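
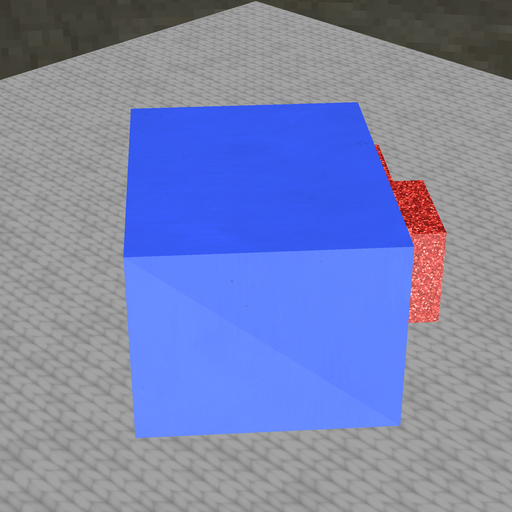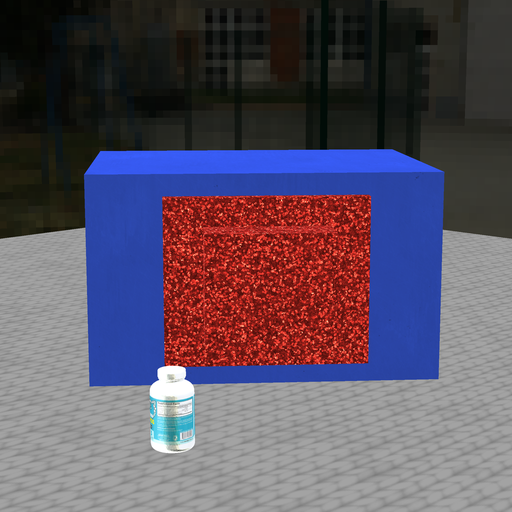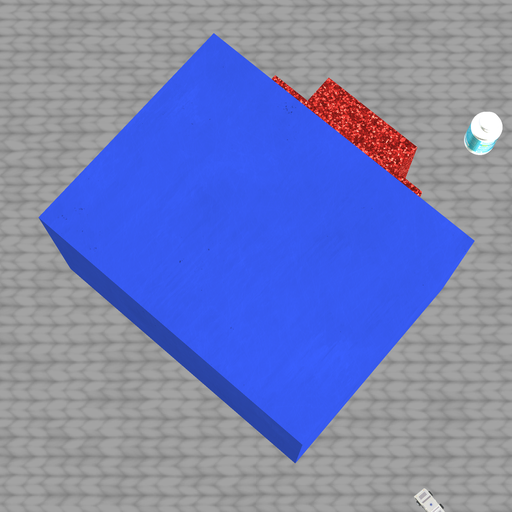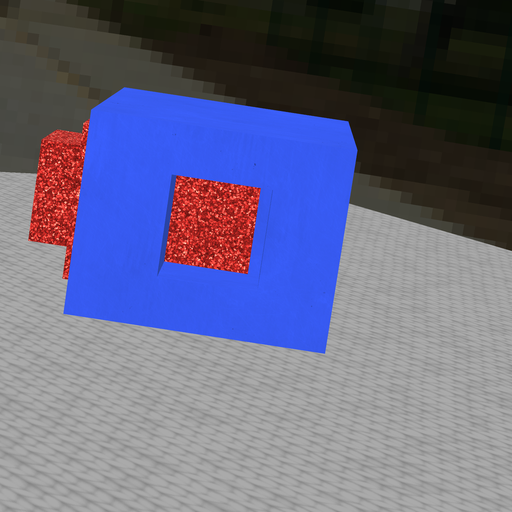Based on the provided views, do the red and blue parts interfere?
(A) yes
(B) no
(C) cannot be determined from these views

(A) yes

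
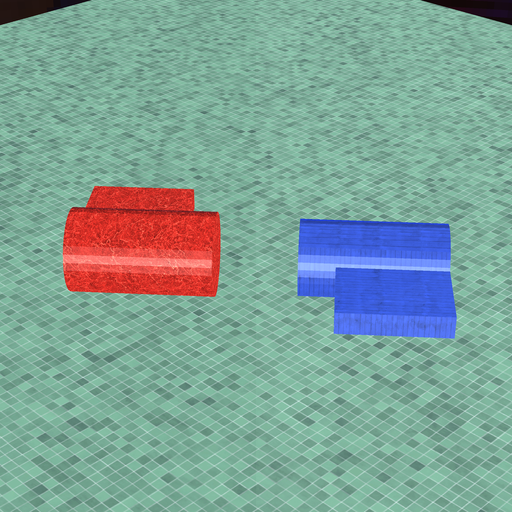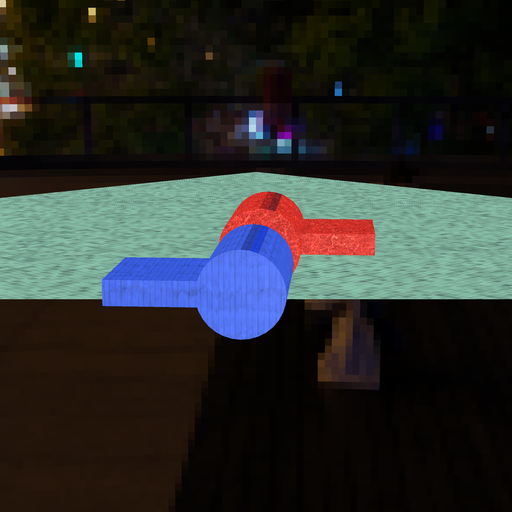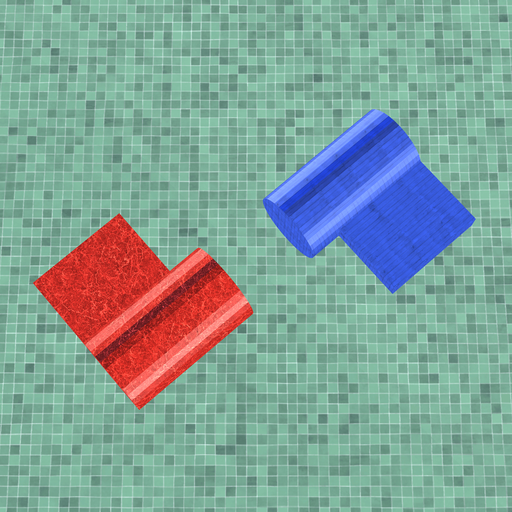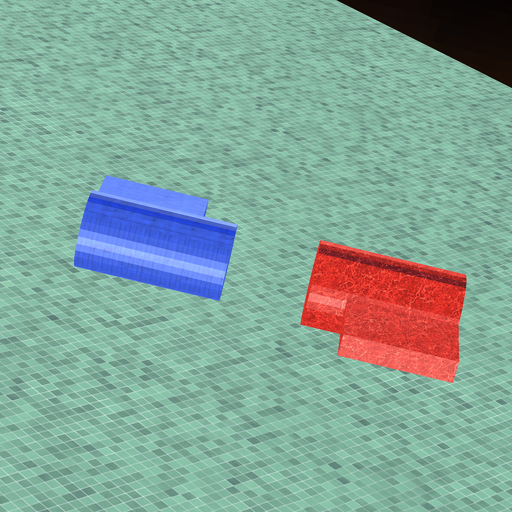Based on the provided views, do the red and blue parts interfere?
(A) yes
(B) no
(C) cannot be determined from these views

(B) no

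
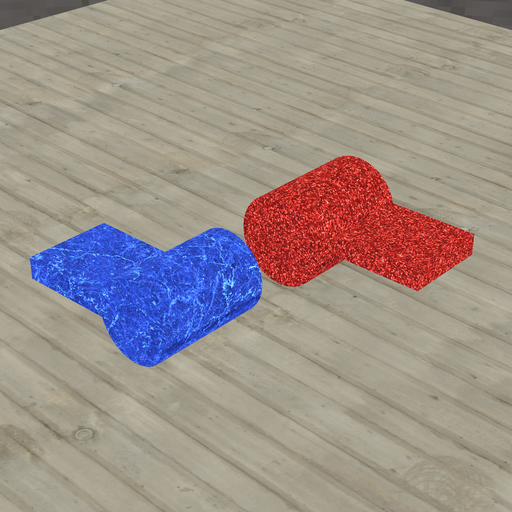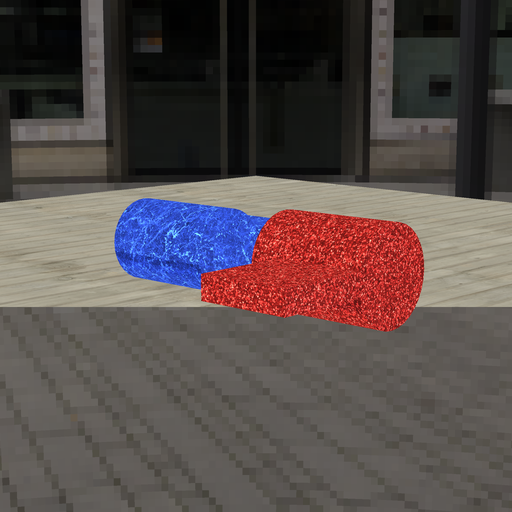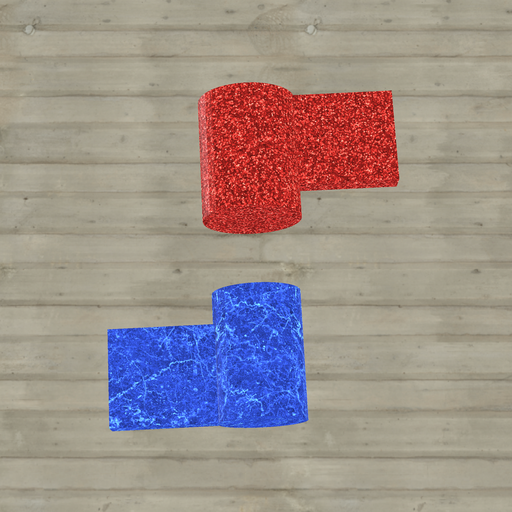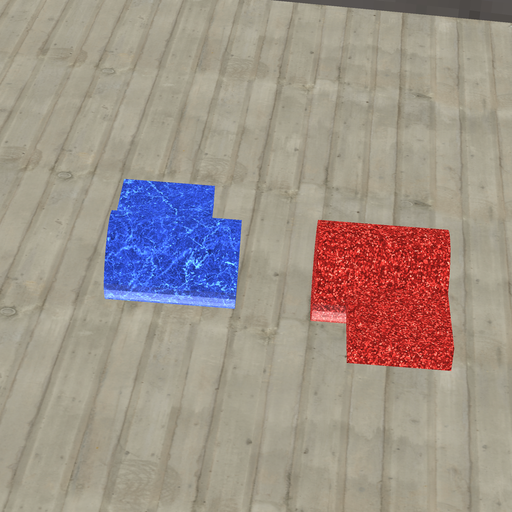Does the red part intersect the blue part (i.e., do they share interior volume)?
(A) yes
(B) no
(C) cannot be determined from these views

(B) no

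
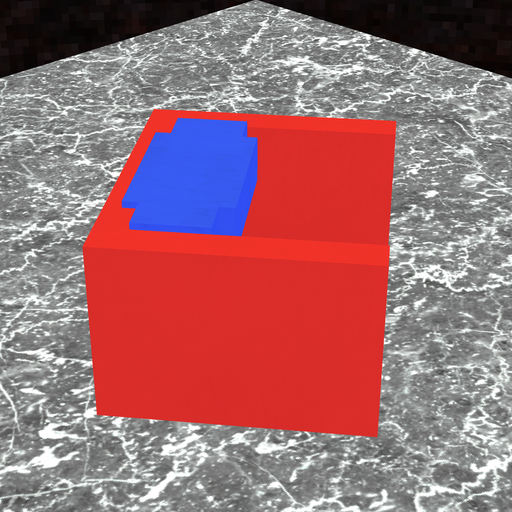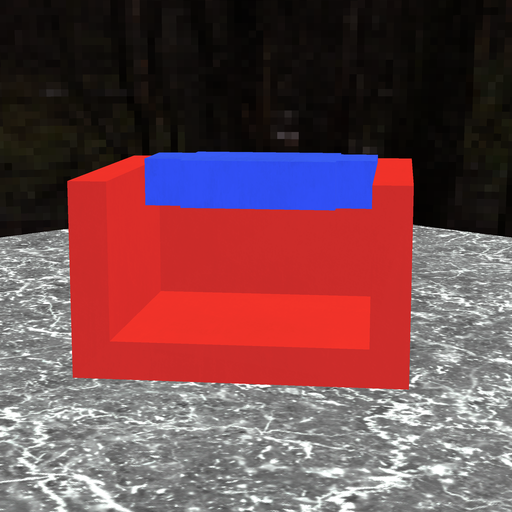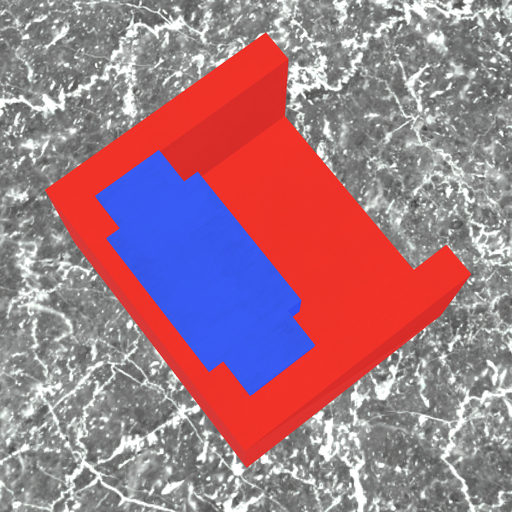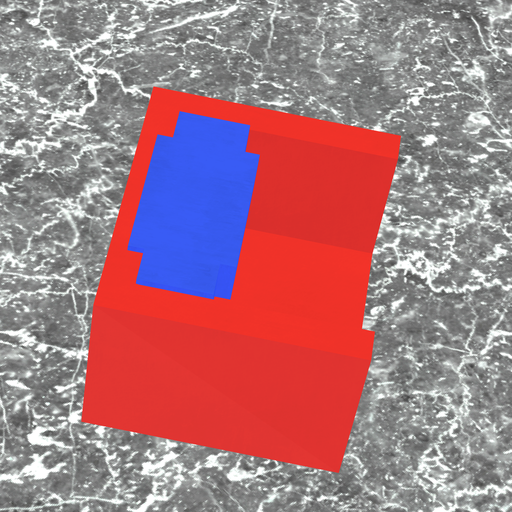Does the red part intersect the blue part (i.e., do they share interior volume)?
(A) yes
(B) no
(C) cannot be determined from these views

(A) yes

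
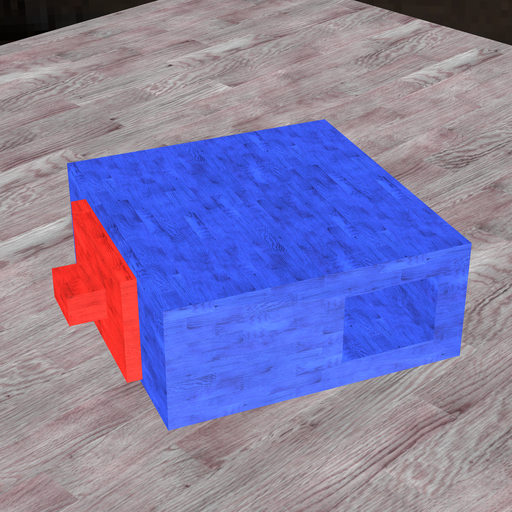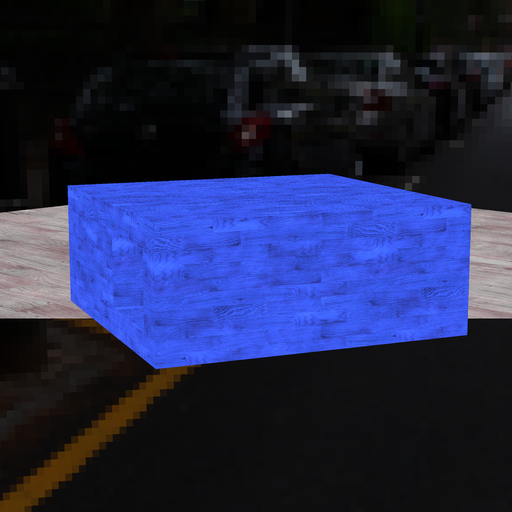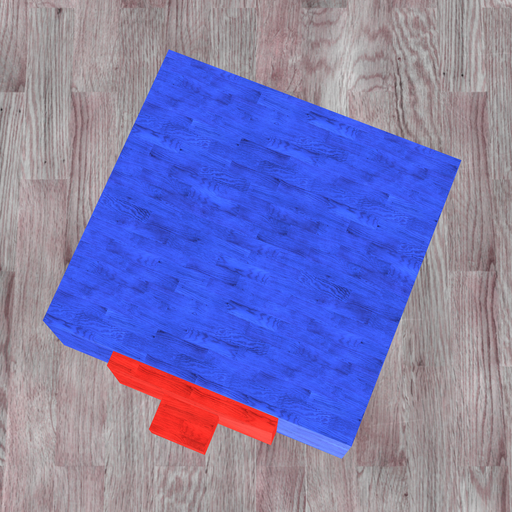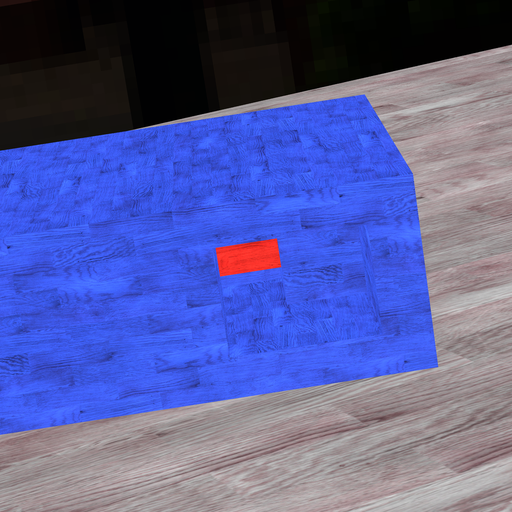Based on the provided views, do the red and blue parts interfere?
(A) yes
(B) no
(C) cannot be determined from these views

(A) yes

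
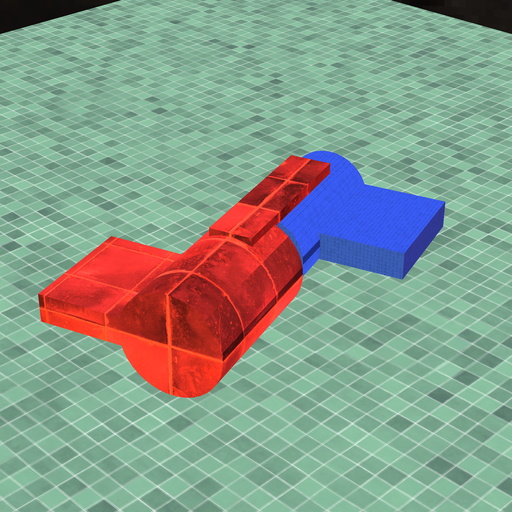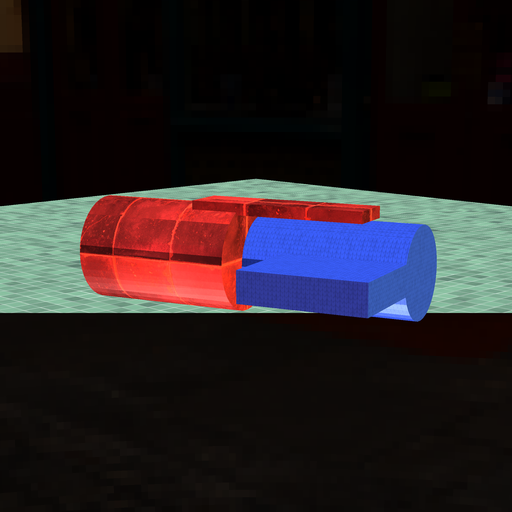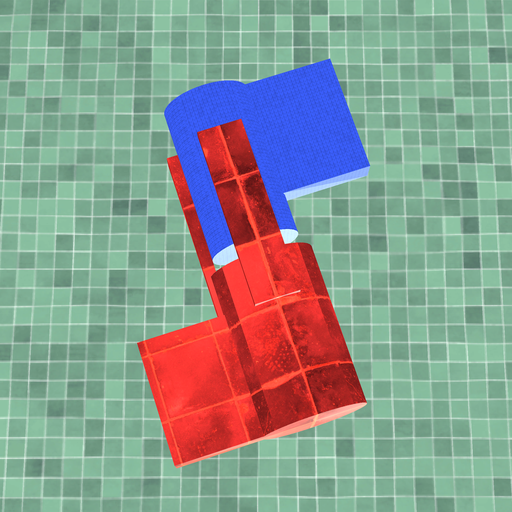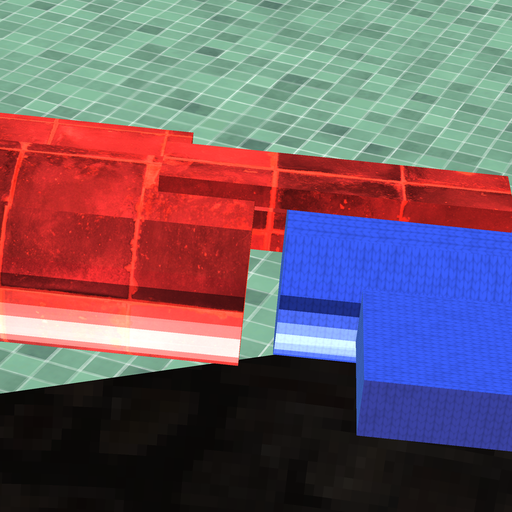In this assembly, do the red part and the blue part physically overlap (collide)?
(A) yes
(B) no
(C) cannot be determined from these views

(B) no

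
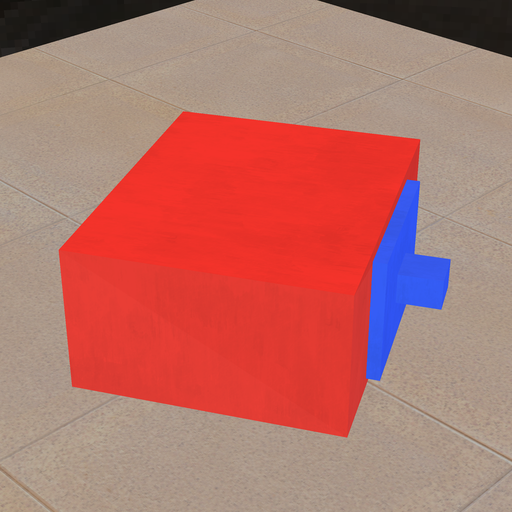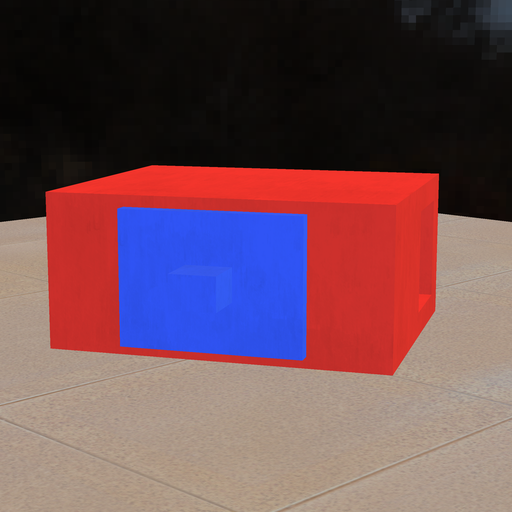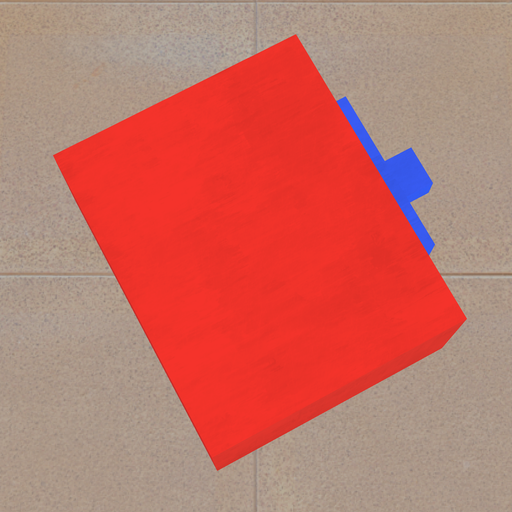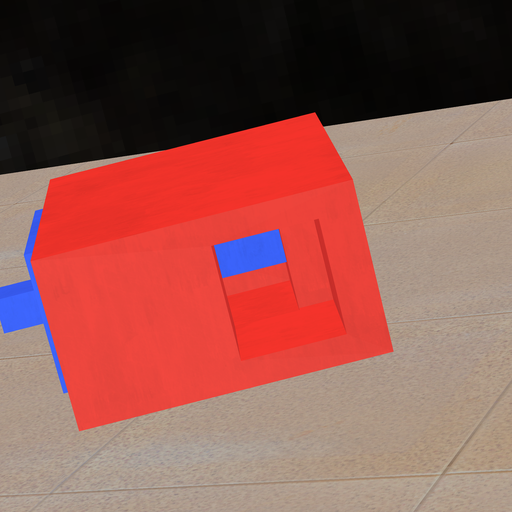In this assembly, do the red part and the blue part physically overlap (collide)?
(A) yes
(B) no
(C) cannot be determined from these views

(A) yes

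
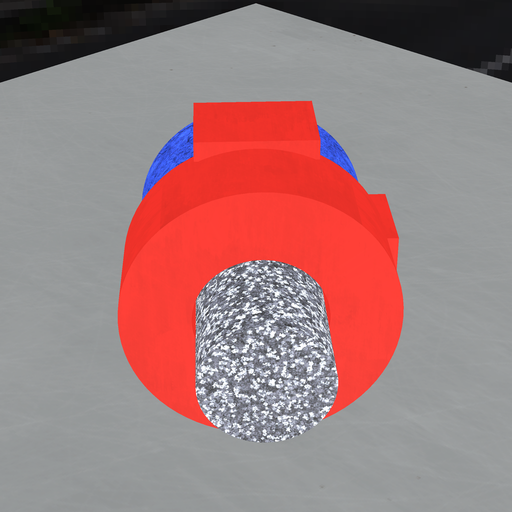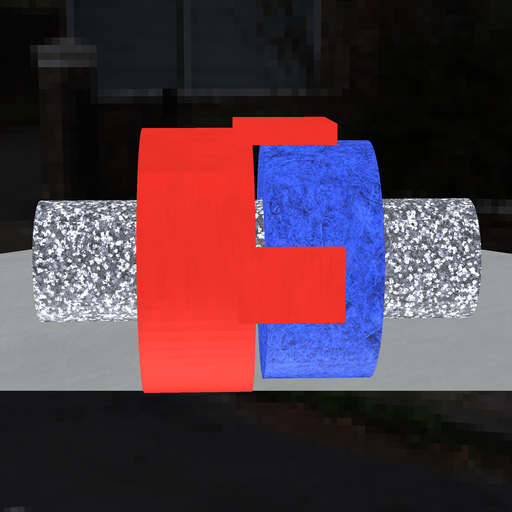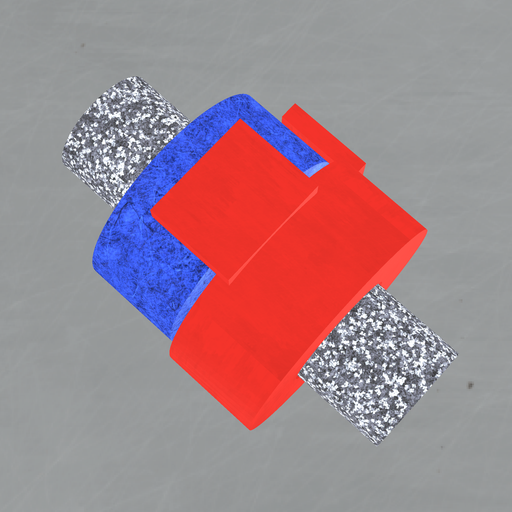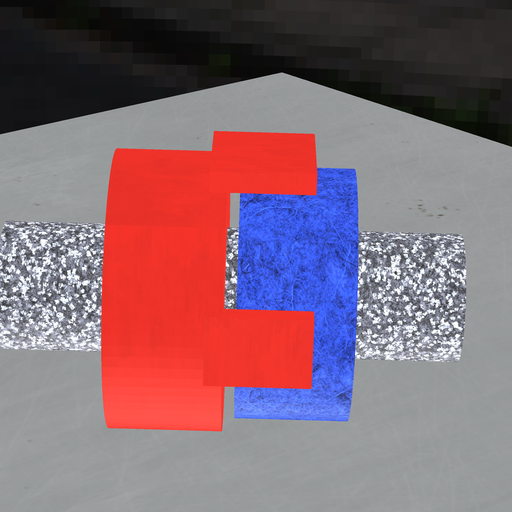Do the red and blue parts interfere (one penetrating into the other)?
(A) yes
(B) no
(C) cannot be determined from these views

(B) no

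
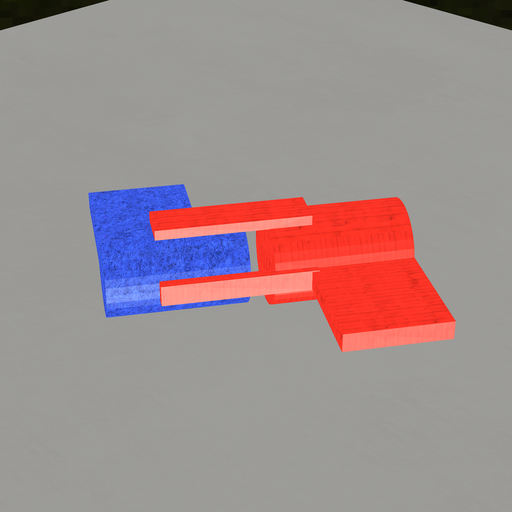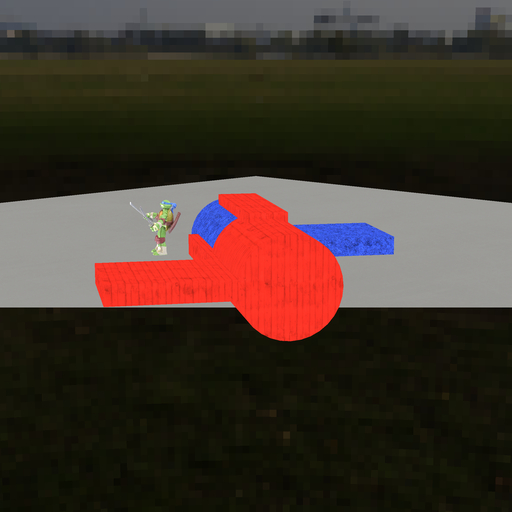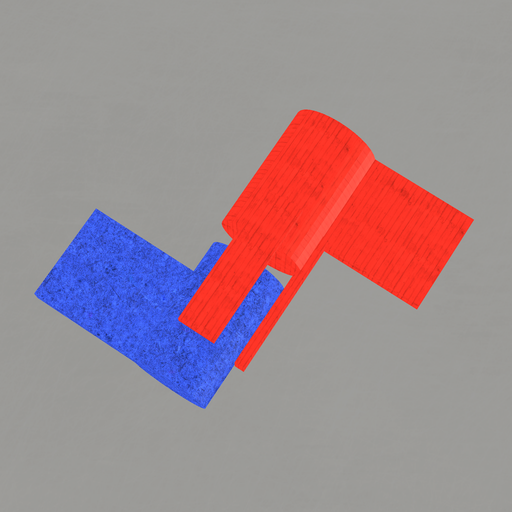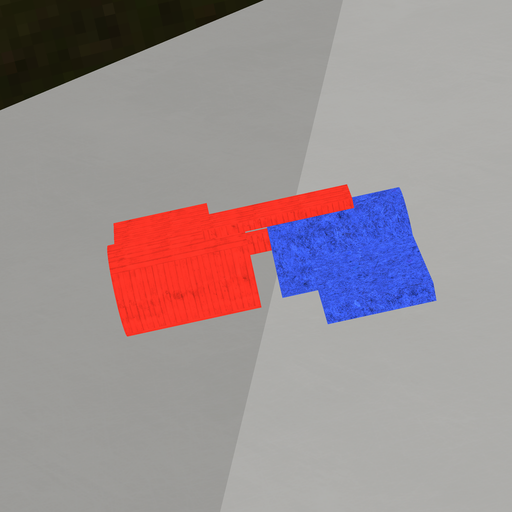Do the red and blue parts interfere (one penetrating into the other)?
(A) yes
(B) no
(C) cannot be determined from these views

(B) no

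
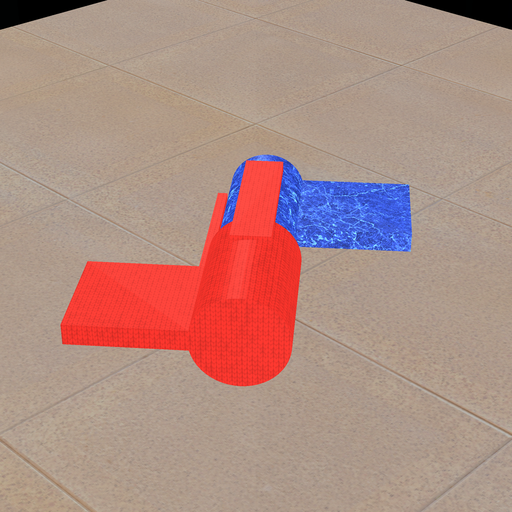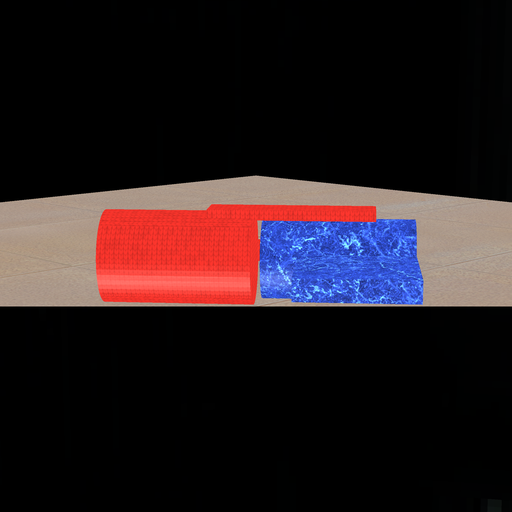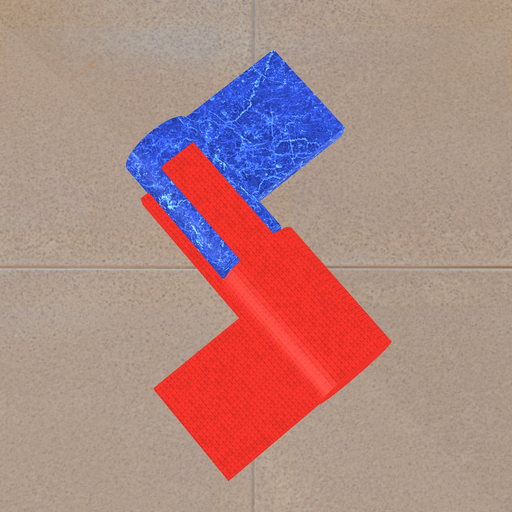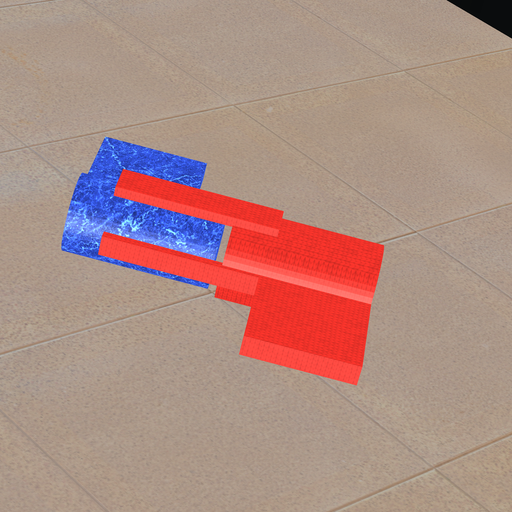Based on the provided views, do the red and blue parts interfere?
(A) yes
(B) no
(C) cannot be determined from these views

(B) no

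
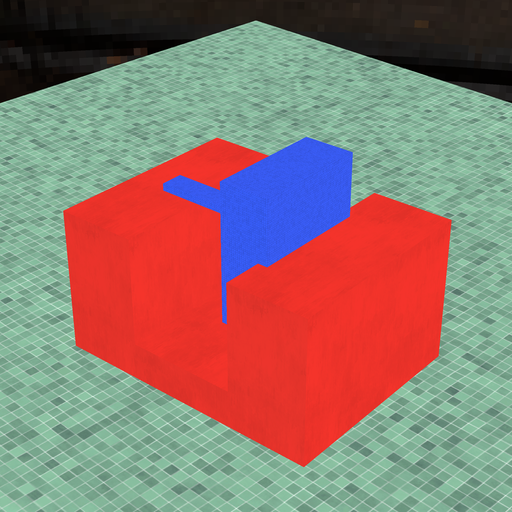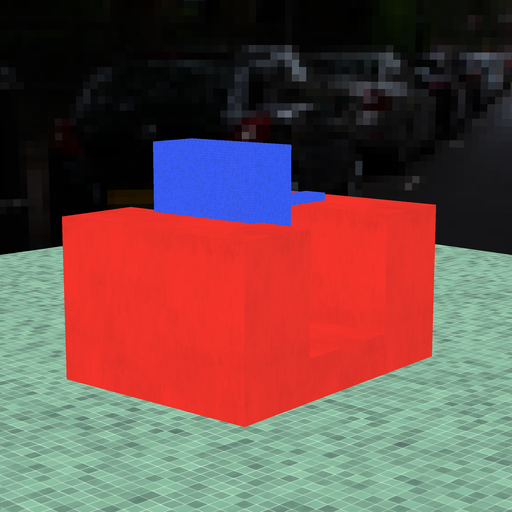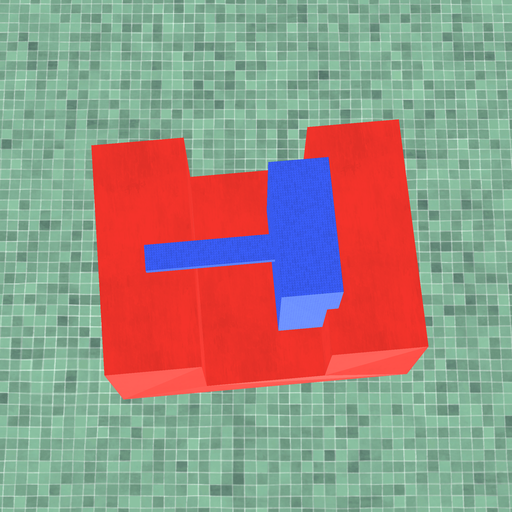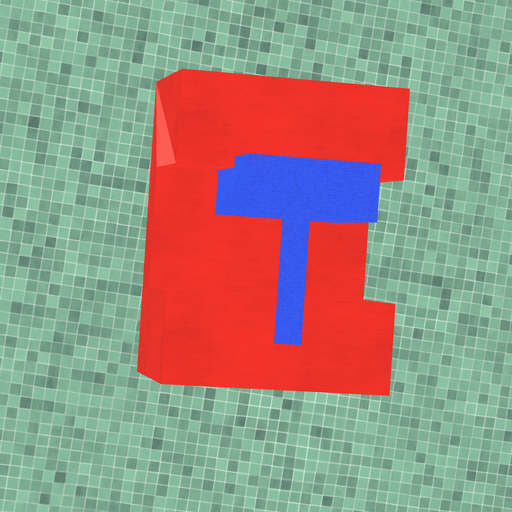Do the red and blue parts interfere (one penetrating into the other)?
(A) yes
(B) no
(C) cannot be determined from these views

(A) yes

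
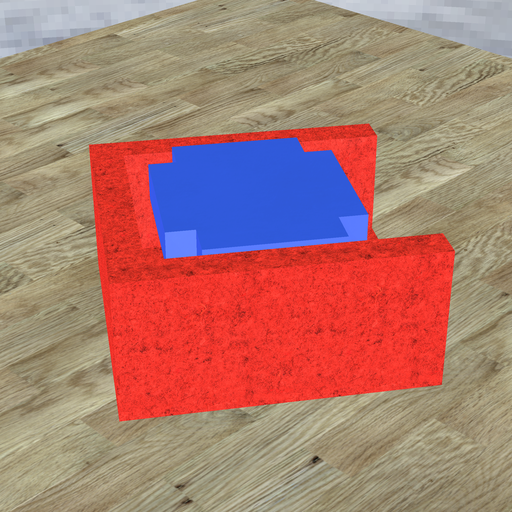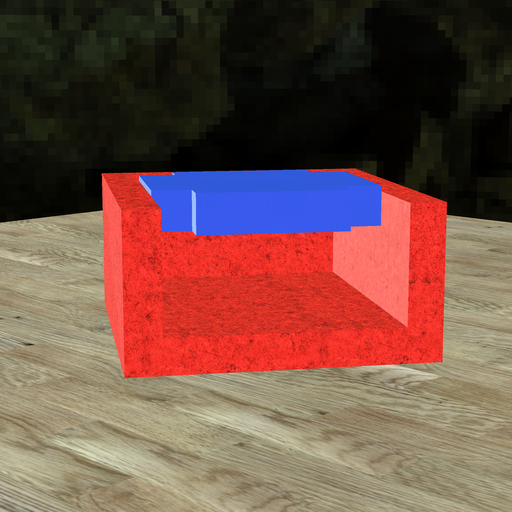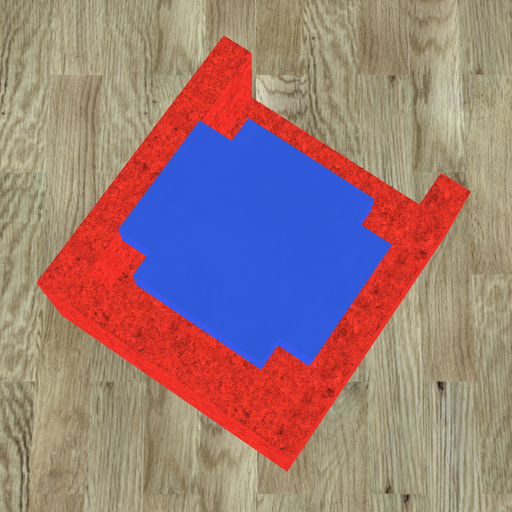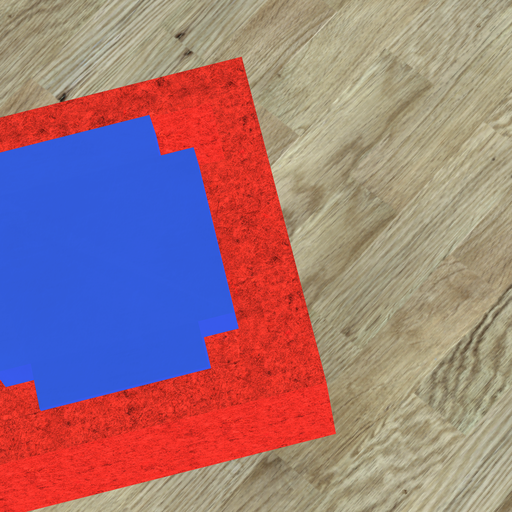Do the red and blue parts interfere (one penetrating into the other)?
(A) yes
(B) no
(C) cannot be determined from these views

(B) no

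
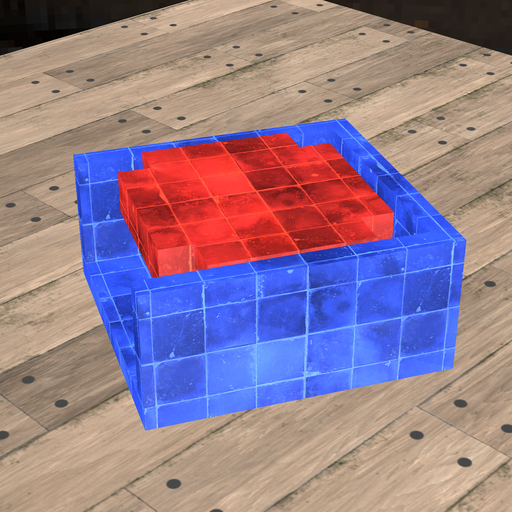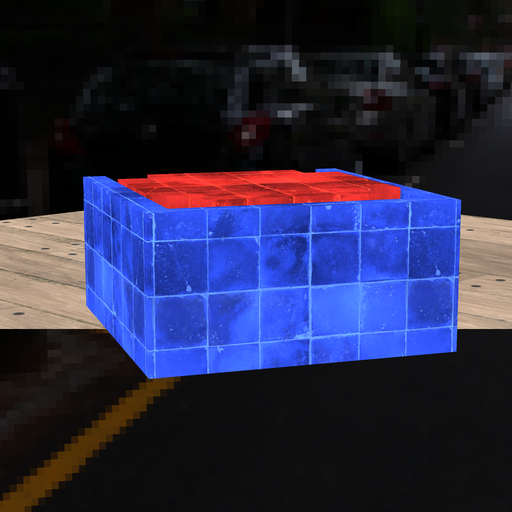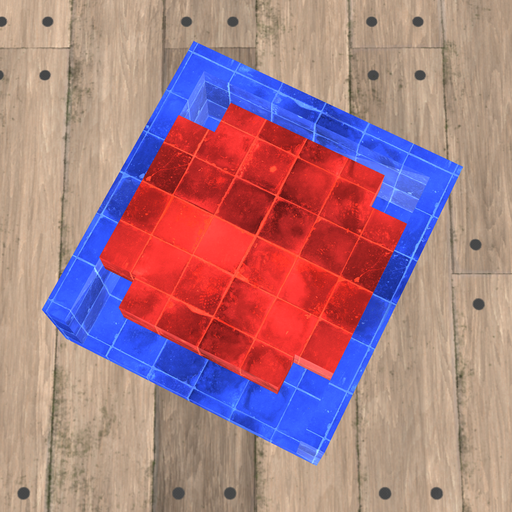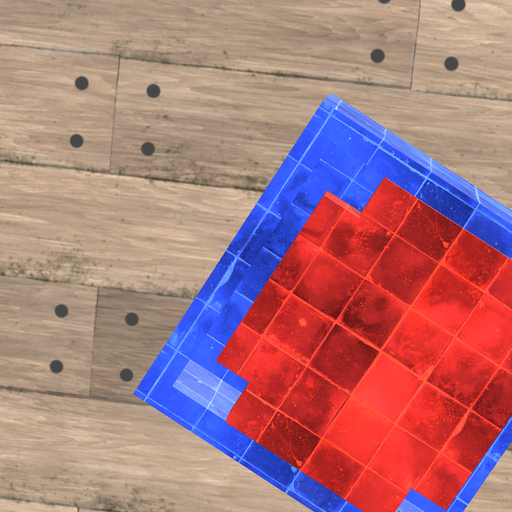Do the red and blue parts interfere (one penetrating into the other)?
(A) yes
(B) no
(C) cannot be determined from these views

(B) no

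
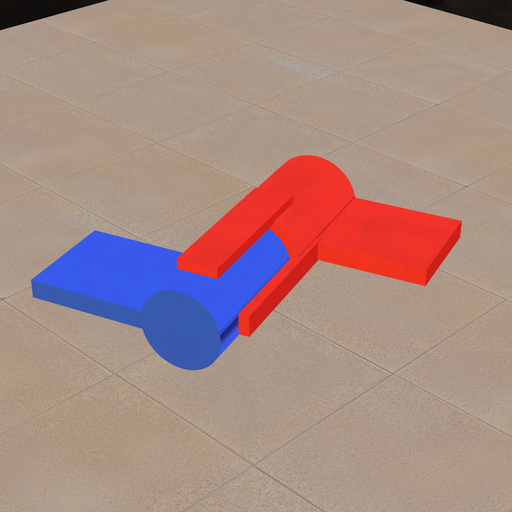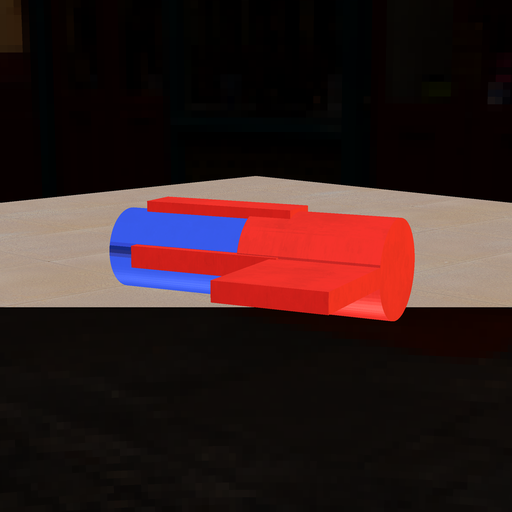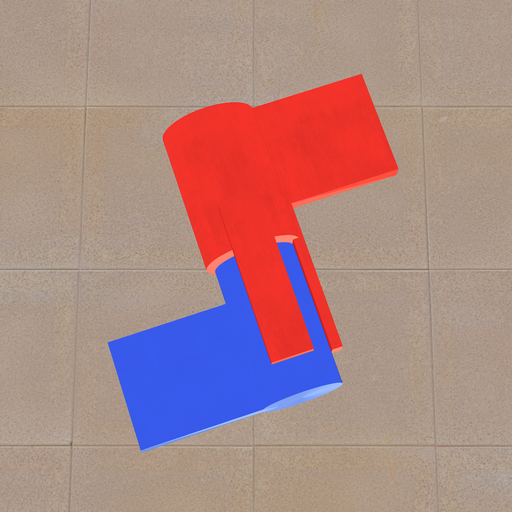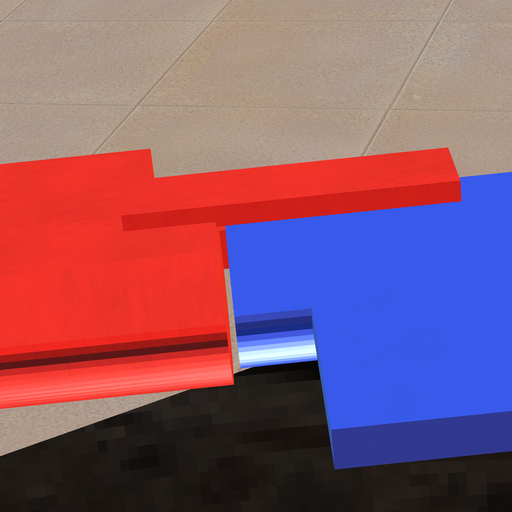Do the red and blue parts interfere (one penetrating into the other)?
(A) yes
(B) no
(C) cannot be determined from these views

(B) no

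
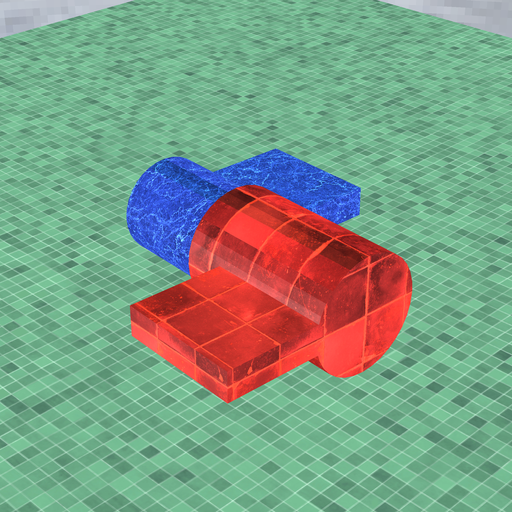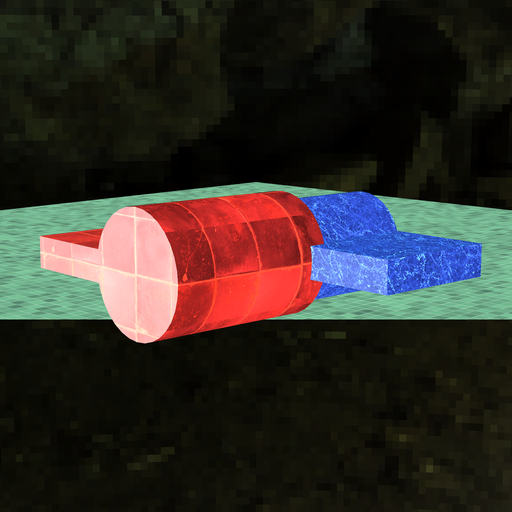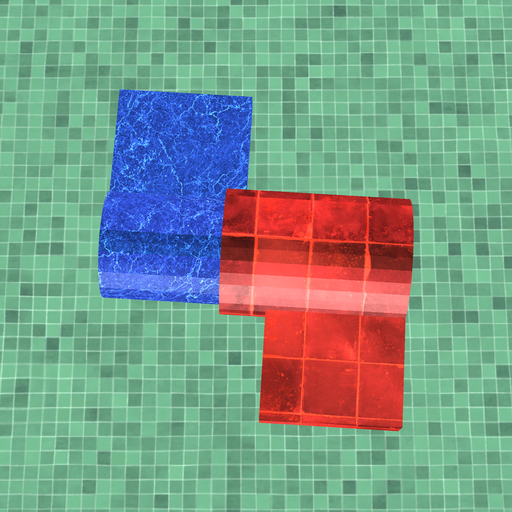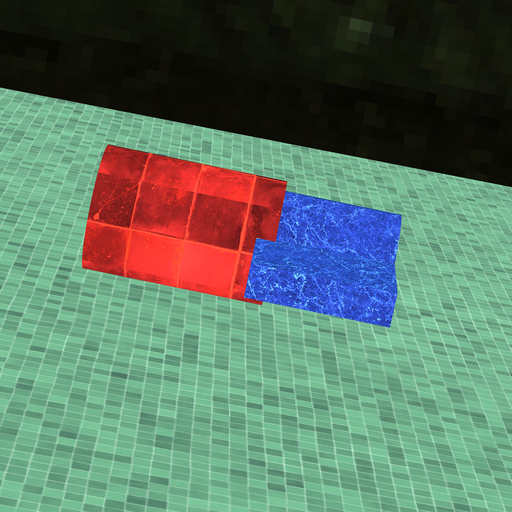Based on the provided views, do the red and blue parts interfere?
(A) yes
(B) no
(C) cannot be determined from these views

(A) yes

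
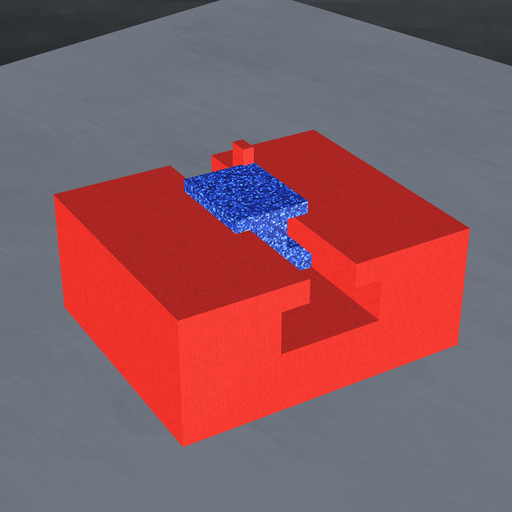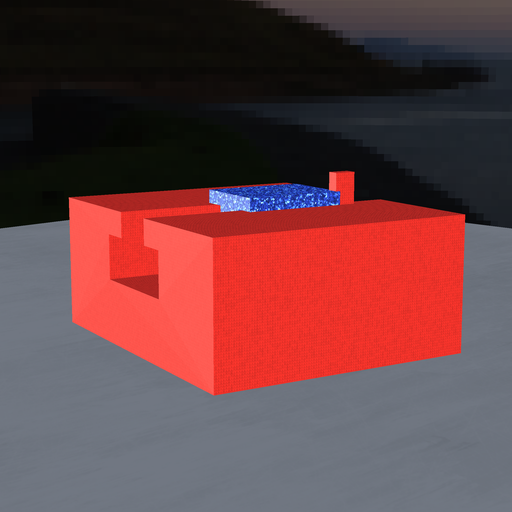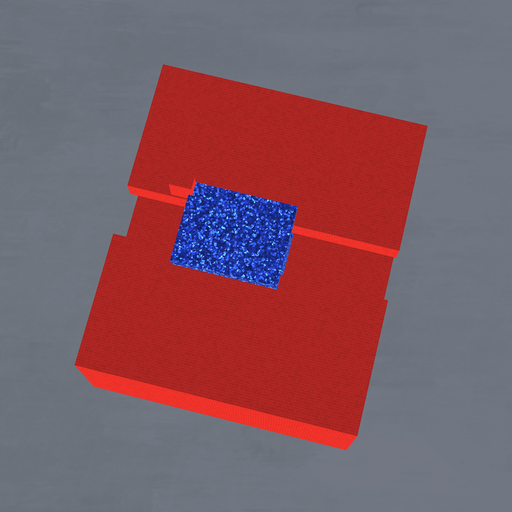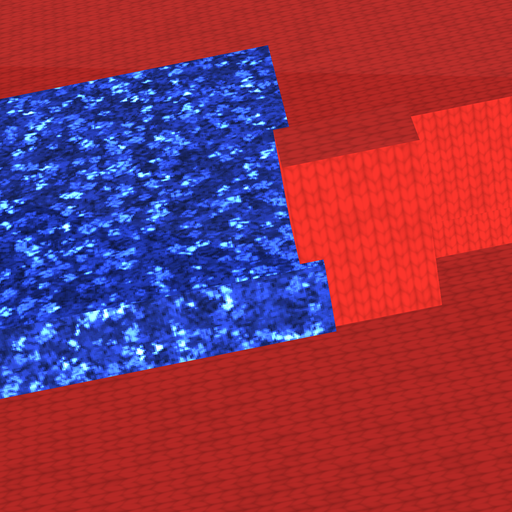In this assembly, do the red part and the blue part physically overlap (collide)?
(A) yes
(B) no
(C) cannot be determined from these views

(A) yes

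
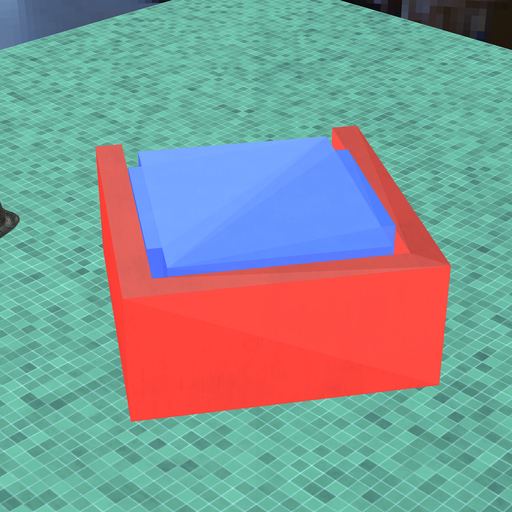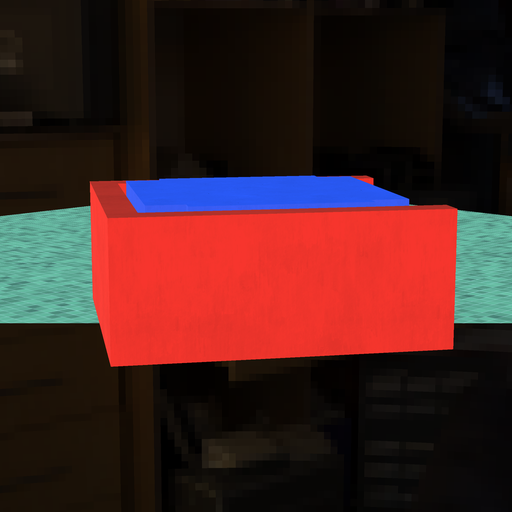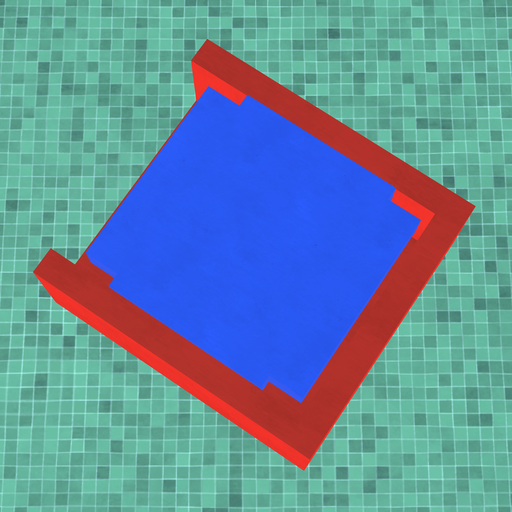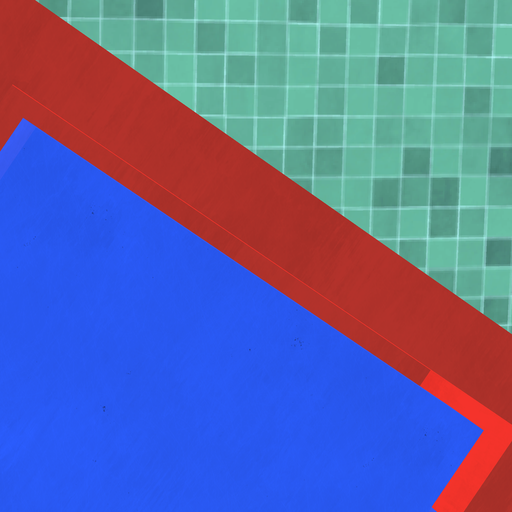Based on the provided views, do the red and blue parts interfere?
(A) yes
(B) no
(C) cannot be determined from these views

(B) no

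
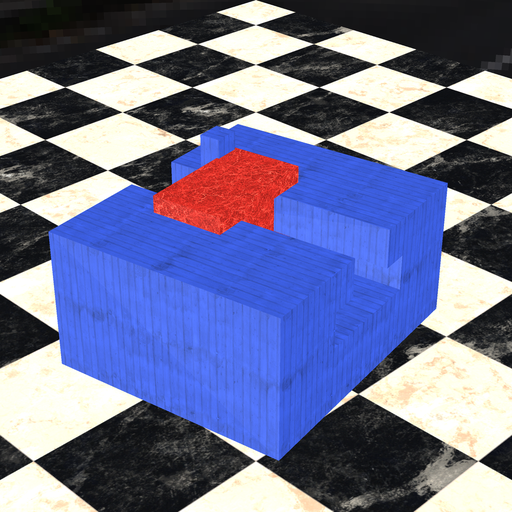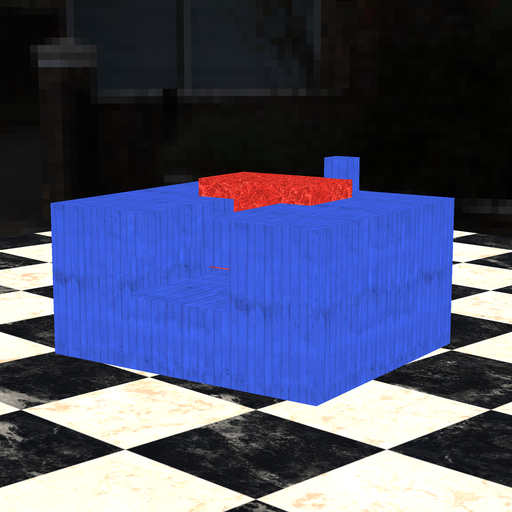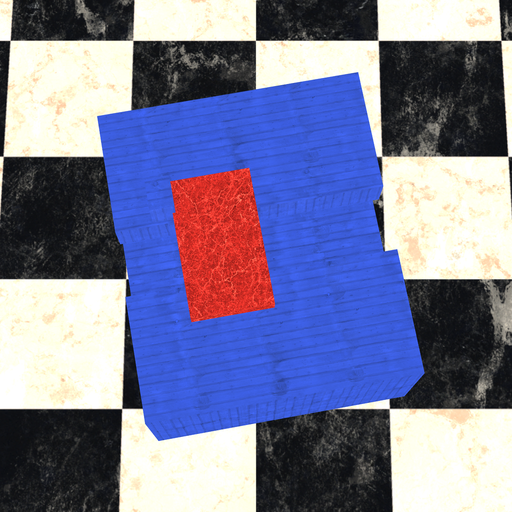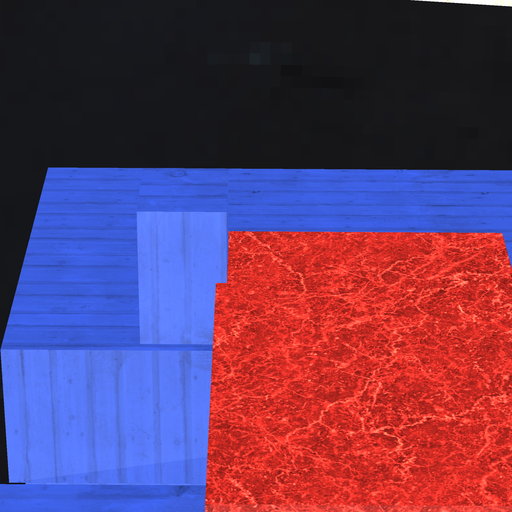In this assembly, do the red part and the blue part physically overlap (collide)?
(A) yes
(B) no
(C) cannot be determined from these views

(A) yes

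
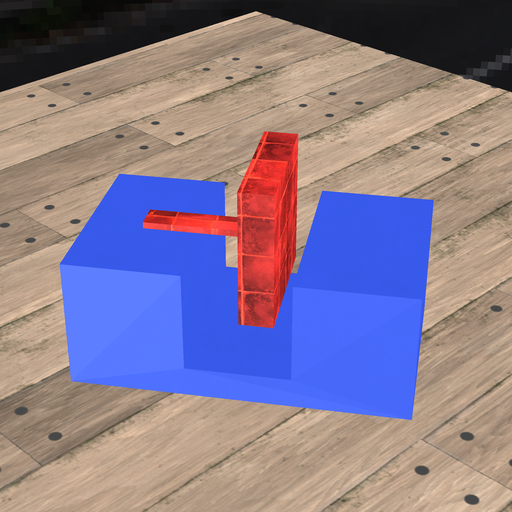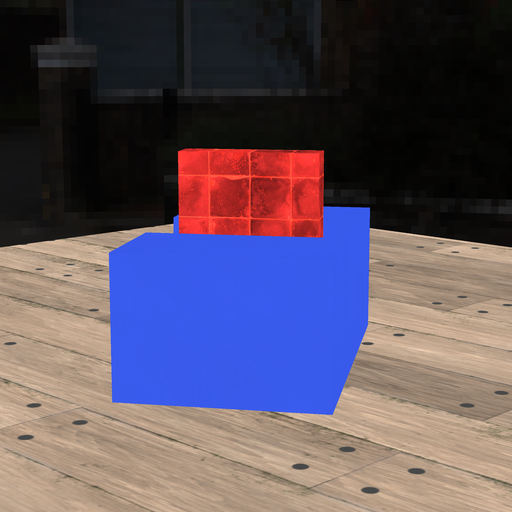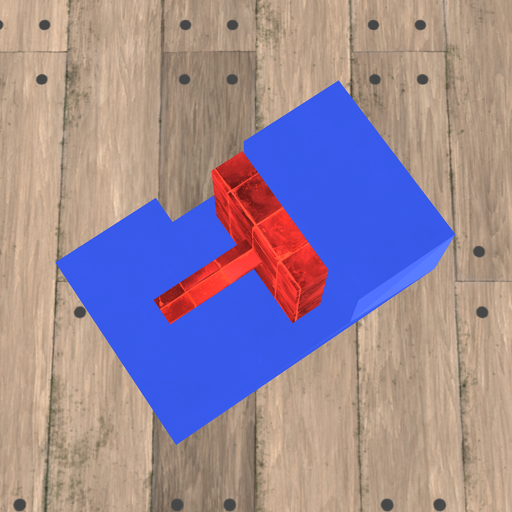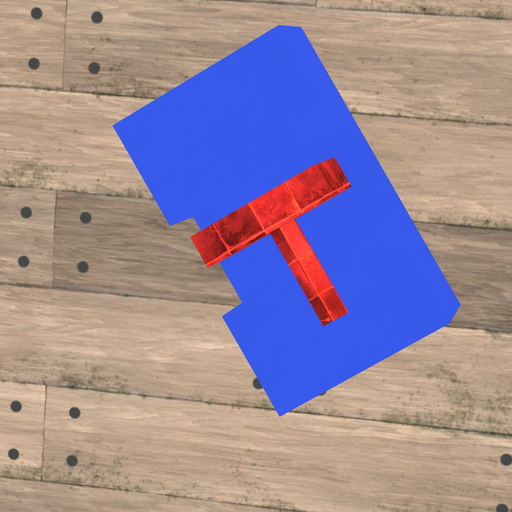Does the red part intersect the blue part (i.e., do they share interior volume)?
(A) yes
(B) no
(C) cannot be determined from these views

(B) no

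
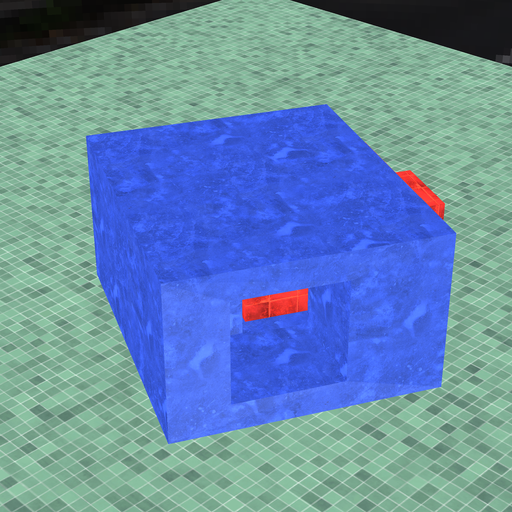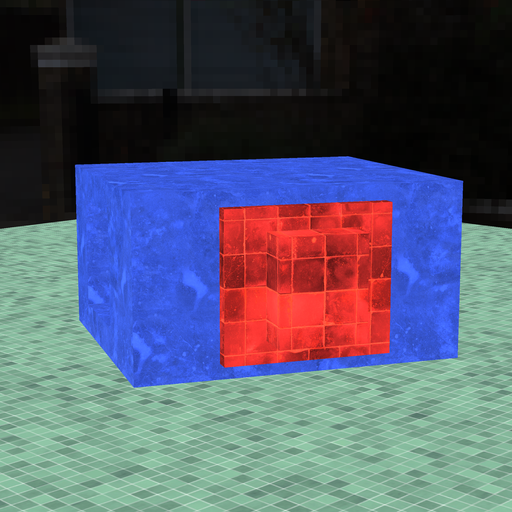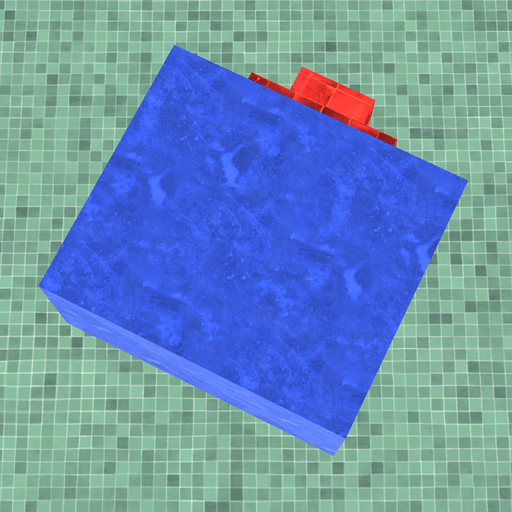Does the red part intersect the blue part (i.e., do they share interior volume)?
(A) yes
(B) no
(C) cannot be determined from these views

(B) no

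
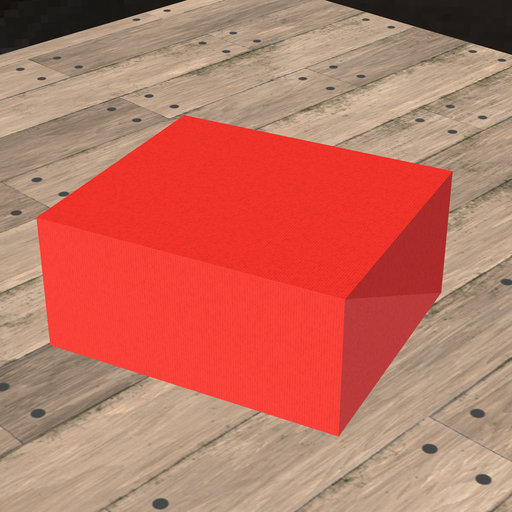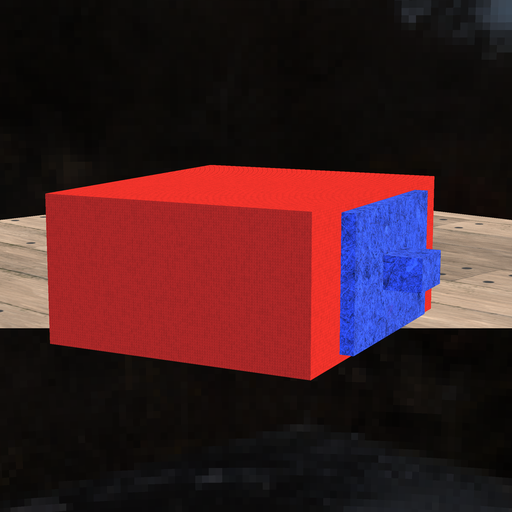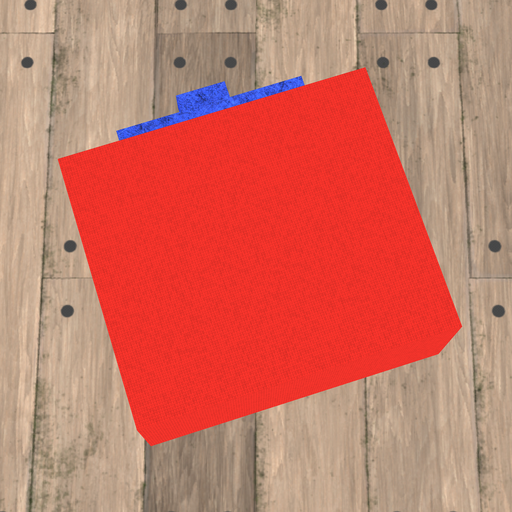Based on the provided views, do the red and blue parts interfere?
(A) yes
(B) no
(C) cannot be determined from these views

(C) cannot be determined from these views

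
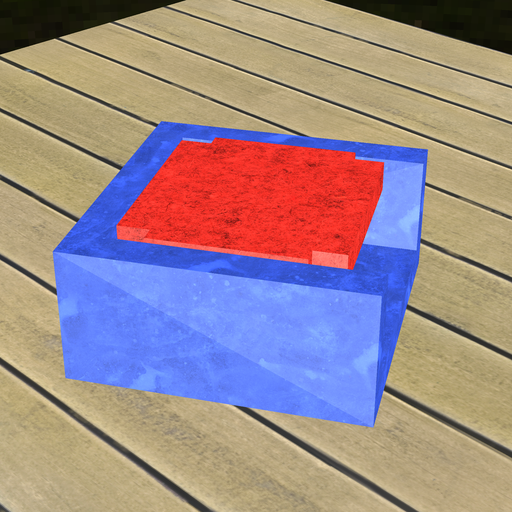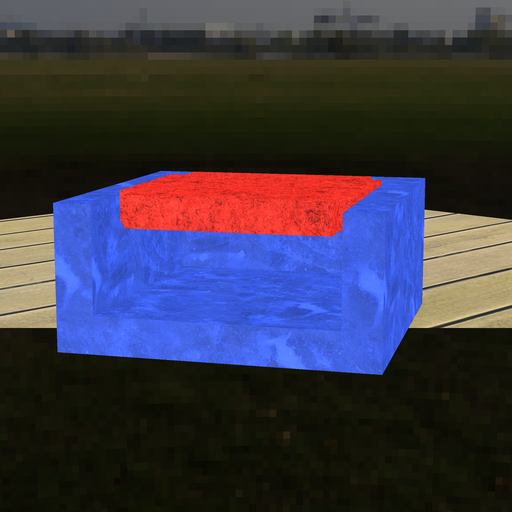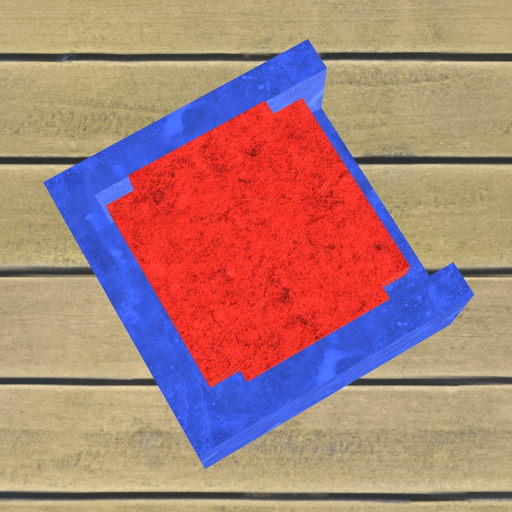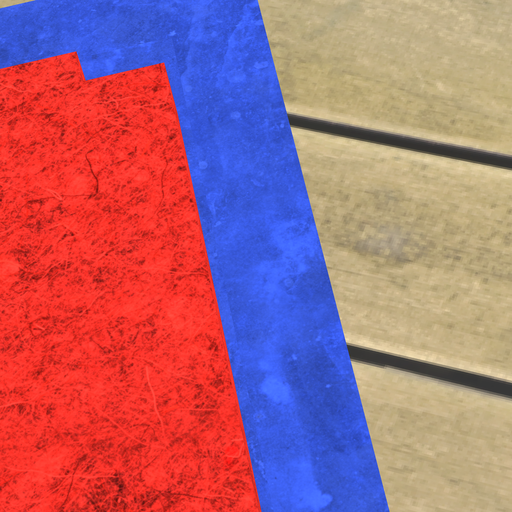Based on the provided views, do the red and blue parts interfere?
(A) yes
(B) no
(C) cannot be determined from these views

(B) no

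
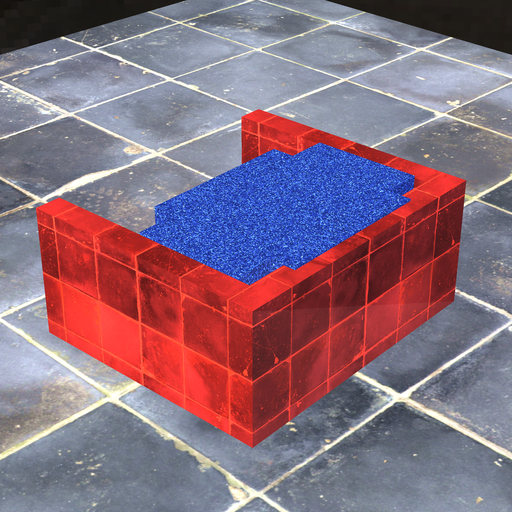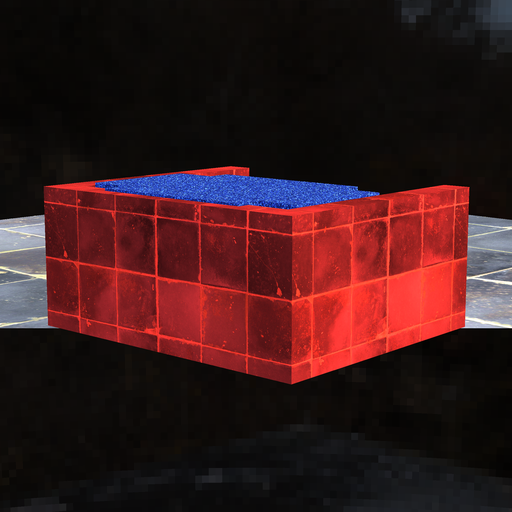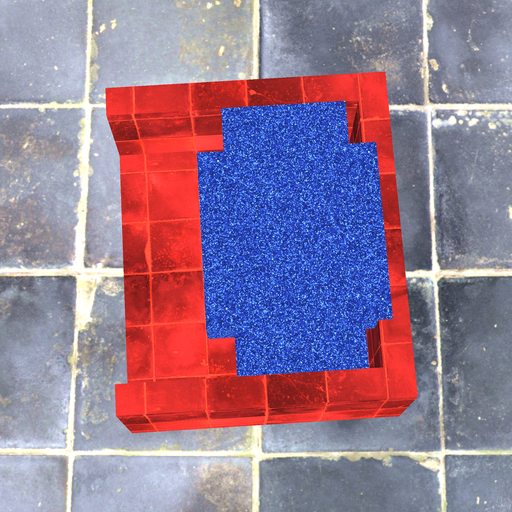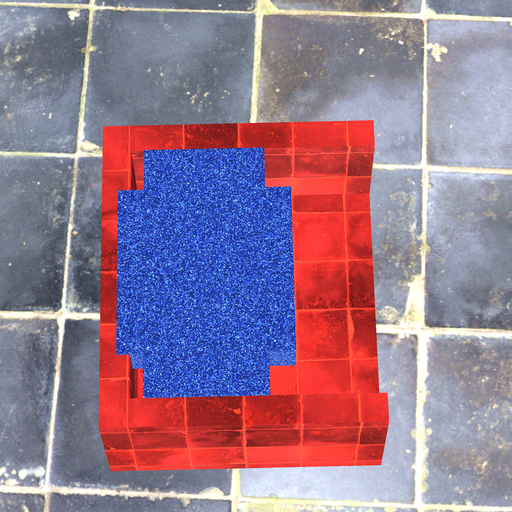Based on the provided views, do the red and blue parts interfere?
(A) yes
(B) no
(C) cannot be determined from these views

(A) yes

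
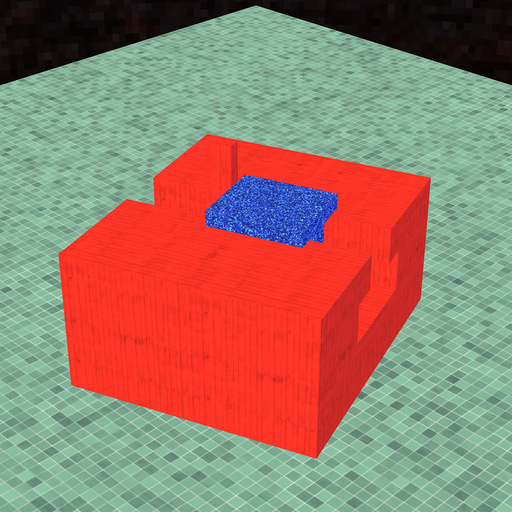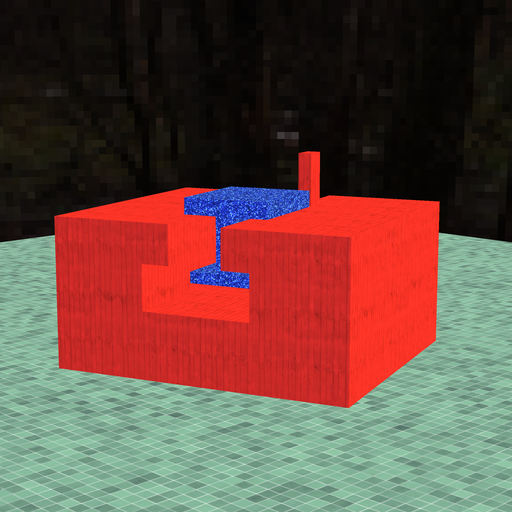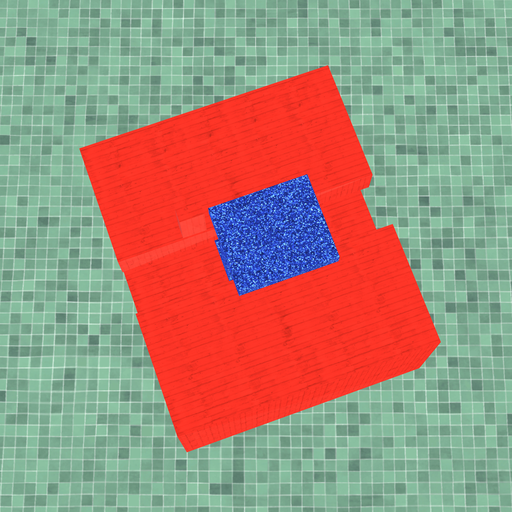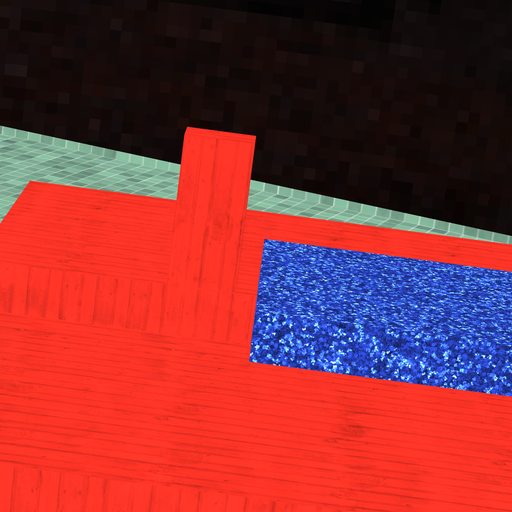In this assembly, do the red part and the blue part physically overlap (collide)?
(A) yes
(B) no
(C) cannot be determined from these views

(B) no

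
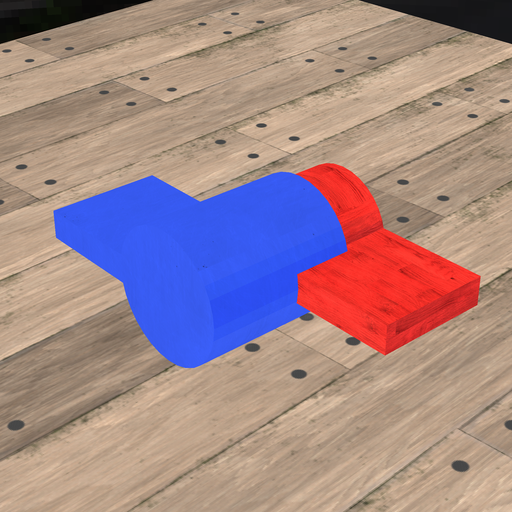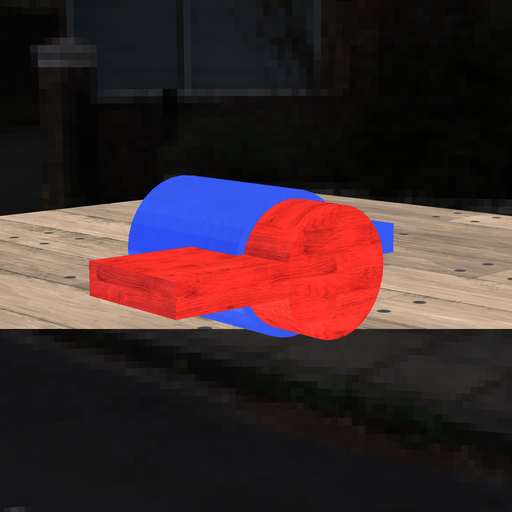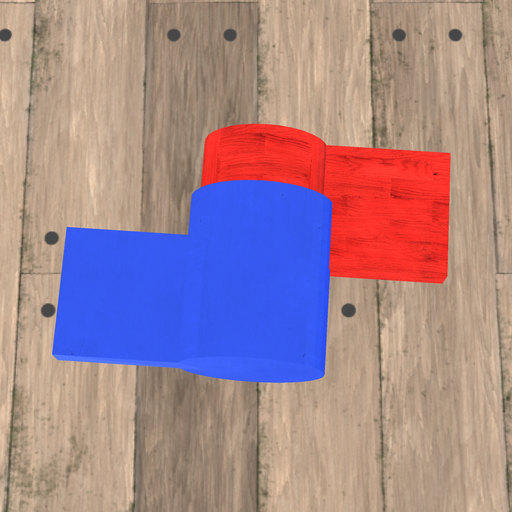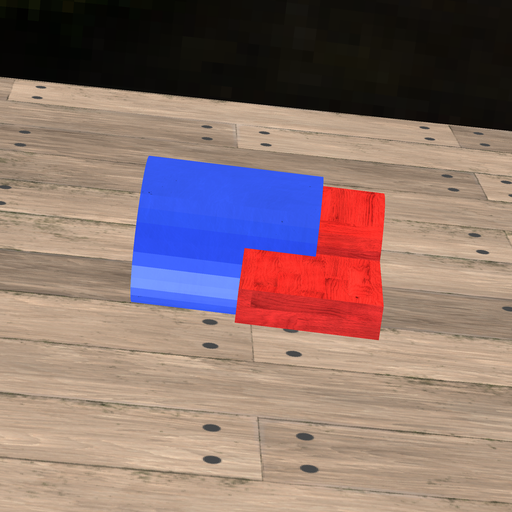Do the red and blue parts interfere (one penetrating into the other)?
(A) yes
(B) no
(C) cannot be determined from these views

(A) yes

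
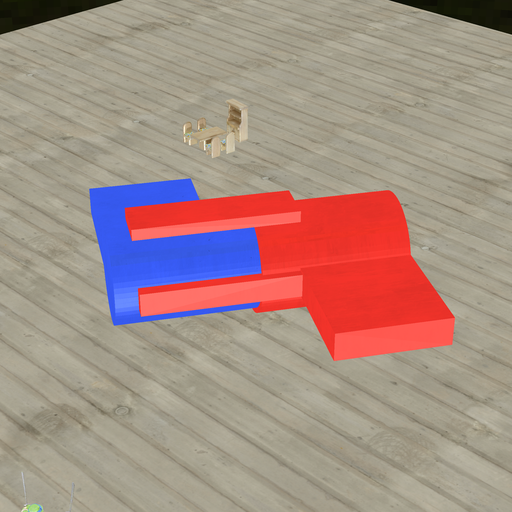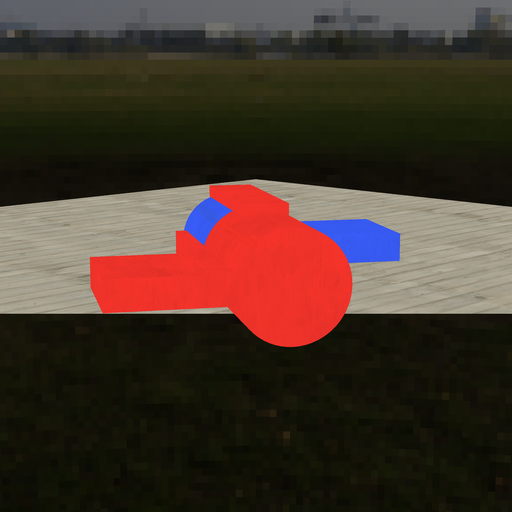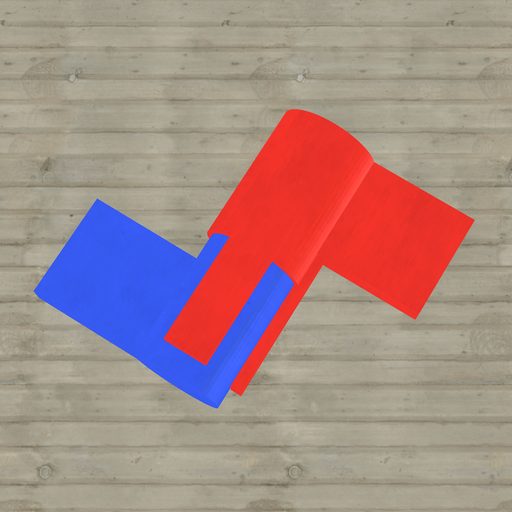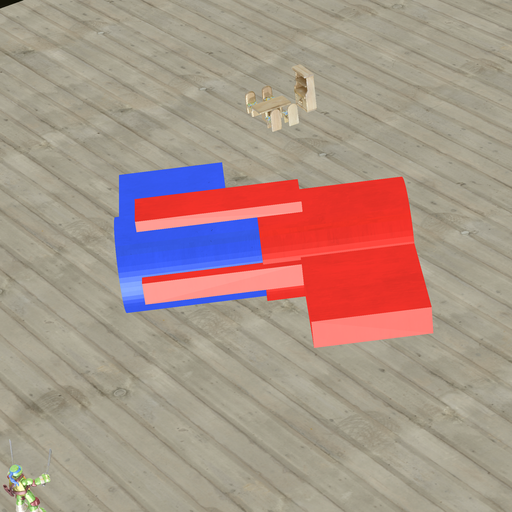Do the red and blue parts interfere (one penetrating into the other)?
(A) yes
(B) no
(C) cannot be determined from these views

(A) yes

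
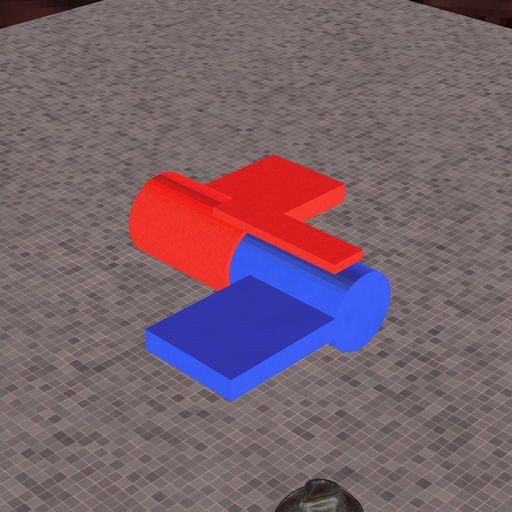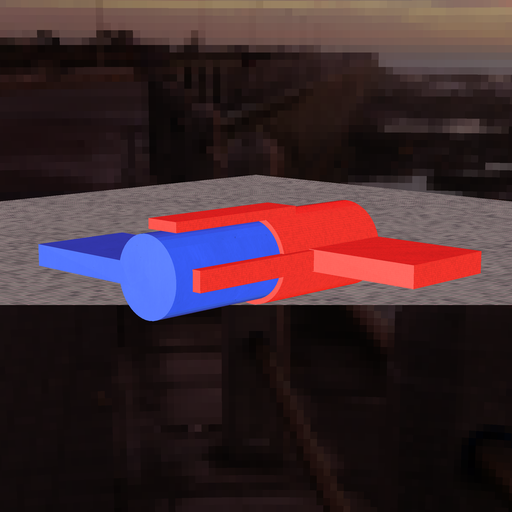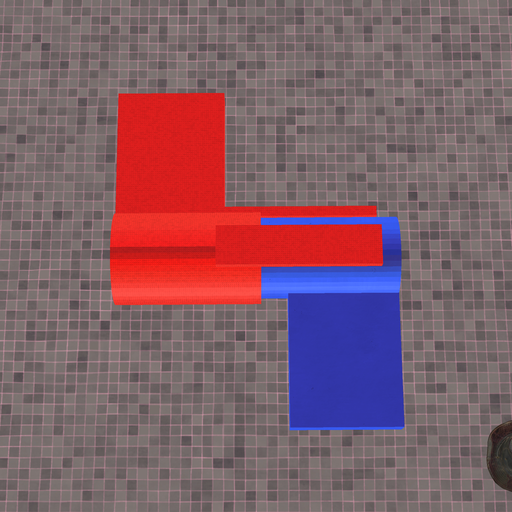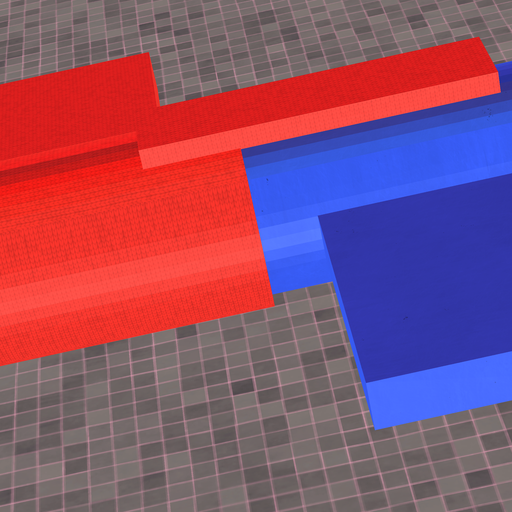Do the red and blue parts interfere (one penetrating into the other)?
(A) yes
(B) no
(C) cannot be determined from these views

(A) yes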